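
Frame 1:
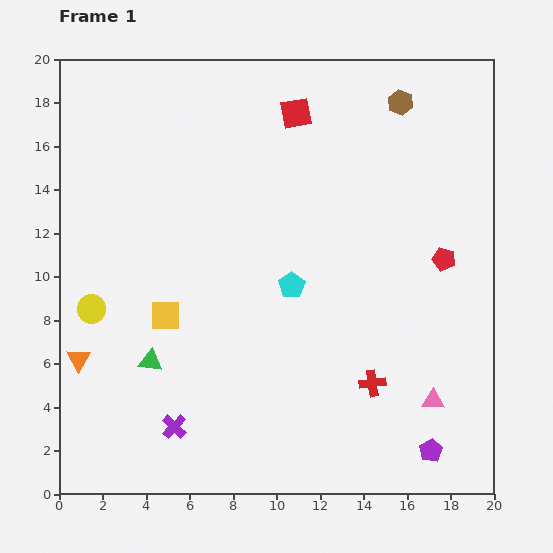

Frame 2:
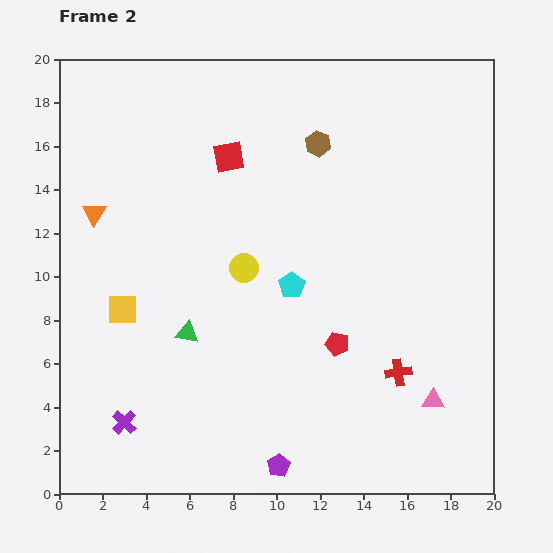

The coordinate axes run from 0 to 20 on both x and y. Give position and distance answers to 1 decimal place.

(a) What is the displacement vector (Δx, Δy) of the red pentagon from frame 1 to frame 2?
(-4.9, -3.9)

The red pentagon was at (17.7, 10.8) in frame 1 and (12.8, 6.9) in frame 2.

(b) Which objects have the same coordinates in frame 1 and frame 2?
the pink triangle, the cyan pentagon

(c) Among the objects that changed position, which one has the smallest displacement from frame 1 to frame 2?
the red cross

(moved 1.3)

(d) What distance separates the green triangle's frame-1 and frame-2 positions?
2.1

The green triangle moved from (4.2, 6.1) to (5.9, 7.4), a distance of √(1.7² + 1.3²) ≈ 2.1.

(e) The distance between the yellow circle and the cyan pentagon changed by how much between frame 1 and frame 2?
-7.0

Distance in frame 1: 9.3. Distance in frame 2: 2.3.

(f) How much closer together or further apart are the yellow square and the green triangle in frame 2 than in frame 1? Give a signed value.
+1.0

Distance in frame 1: 2.2. Distance in frame 2: 3.2.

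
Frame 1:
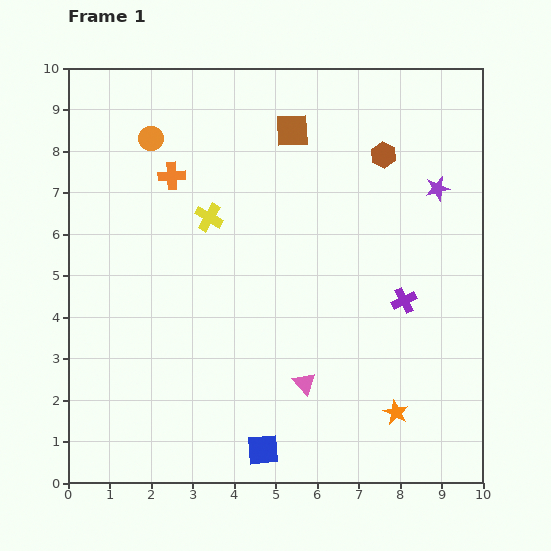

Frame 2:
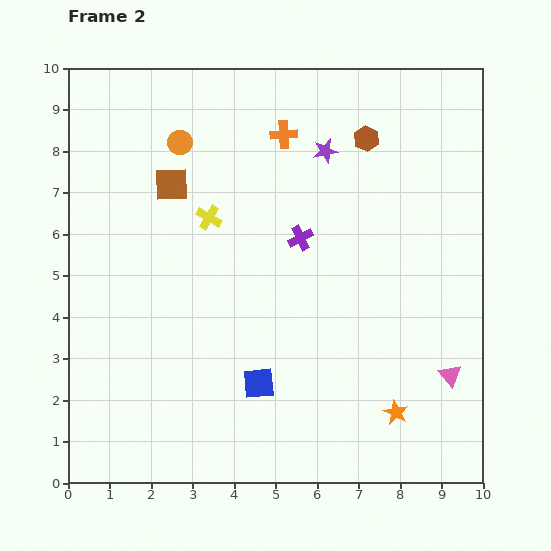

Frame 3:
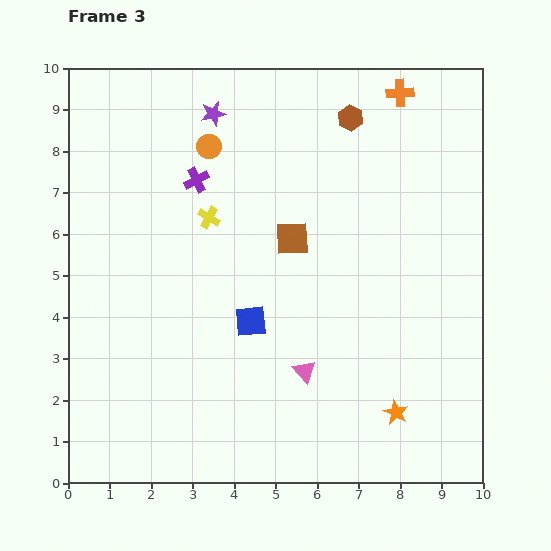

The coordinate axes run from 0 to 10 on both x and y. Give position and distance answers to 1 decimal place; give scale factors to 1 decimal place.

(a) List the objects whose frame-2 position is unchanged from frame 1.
the orange star, the yellow cross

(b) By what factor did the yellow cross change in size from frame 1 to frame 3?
0.8×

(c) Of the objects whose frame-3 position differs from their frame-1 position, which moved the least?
the pink triangle

(moved 0.3)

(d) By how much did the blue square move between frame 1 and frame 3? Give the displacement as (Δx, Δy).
(-0.3, 3.1)

The blue square was at (4.7, 0.8) in frame 1 and (4.4, 3.9) in frame 3.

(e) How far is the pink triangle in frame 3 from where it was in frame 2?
3.5

The pink triangle moved from (9.2, 2.6) to (5.7, 2.7), a distance of √(3.5² + 0.1²) ≈ 3.5.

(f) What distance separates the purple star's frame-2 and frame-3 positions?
2.8

The purple star moved from (6.2, 8.0) to (3.5, 8.9), a distance of √(2.7² + 0.9²) ≈ 2.8.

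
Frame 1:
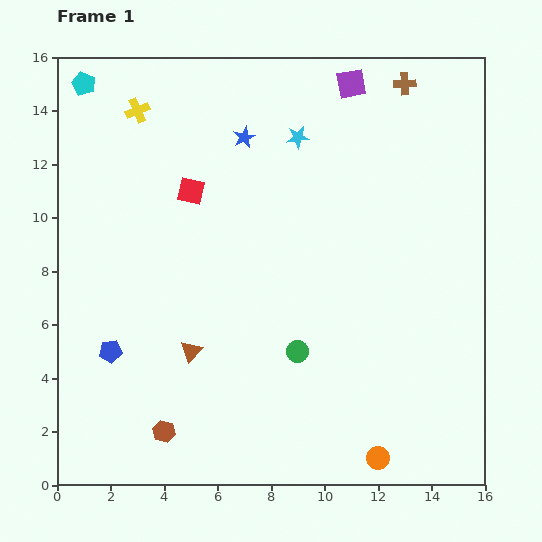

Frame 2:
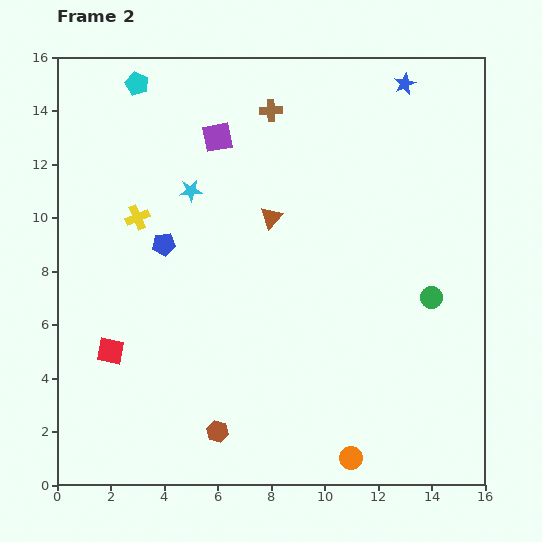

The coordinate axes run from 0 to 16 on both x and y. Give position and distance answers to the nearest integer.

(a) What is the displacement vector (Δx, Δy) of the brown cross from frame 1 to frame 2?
(-5, -1)

The brown cross was at (13, 15) in frame 1 and (8, 14) in frame 2.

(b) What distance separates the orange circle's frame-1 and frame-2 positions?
1

The orange circle moved from (12, 1) to (11, 1), a distance of √(1² + 0²) ≈ 1.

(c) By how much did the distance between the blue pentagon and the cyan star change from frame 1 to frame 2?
-9

Distance in frame 1: 11. Distance in frame 2: 2.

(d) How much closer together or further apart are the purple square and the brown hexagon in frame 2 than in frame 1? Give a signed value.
-4

Distance in frame 1: 15. Distance in frame 2: 11.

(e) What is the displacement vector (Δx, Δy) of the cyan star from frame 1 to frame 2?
(-4, -2)

The cyan star was at (9, 13) in frame 1 and (5, 11) in frame 2.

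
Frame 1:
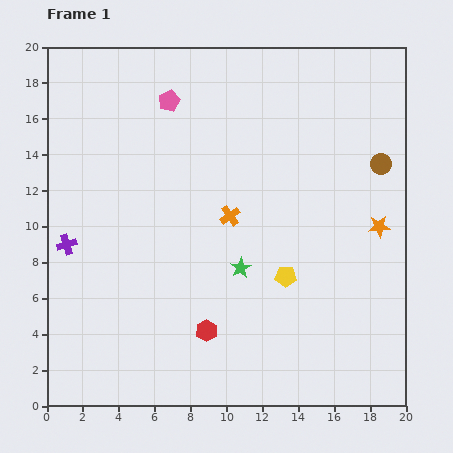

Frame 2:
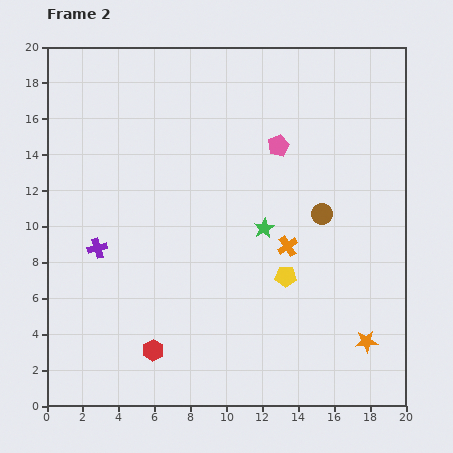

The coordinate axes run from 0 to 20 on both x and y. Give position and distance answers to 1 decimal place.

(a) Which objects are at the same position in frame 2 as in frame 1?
the yellow pentagon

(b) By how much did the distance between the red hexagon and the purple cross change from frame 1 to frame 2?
-2.7

Distance in frame 1: 9.2. Distance in frame 2: 6.5.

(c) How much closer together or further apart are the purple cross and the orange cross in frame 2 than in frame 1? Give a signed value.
+1.4

Distance in frame 1: 9.2. Distance in frame 2: 10.6.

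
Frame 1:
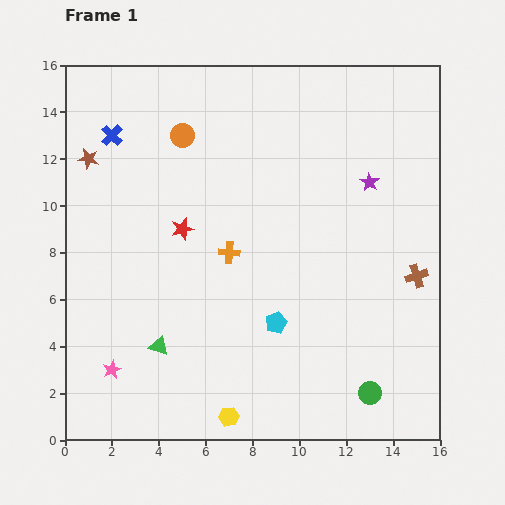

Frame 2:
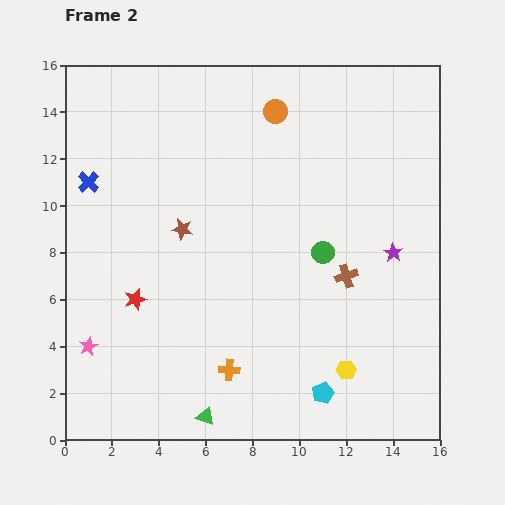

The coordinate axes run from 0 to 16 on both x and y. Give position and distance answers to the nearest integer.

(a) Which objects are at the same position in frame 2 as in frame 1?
none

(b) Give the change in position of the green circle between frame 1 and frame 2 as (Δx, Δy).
(-2, 6)

The green circle was at (13, 2) in frame 1 and (11, 8) in frame 2.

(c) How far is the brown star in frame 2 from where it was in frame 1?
5

The brown star moved from (1, 12) to (5, 9), a distance of √(4² + 3²) ≈ 5.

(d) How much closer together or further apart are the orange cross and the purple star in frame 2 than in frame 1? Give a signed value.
+2

Distance in frame 1: 7. Distance in frame 2: 9.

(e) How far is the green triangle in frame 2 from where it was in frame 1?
4

The green triangle moved from (4, 4) to (6, 1), a distance of √(2² + 3²) ≈ 4.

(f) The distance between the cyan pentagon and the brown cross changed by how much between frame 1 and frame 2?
-1

Distance in frame 1: 6. Distance in frame 2: 5.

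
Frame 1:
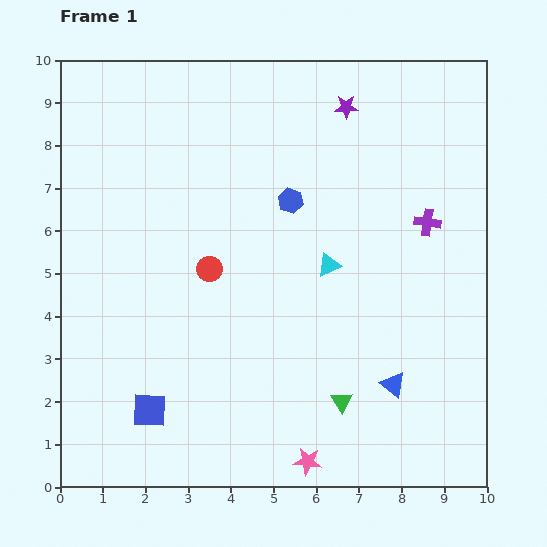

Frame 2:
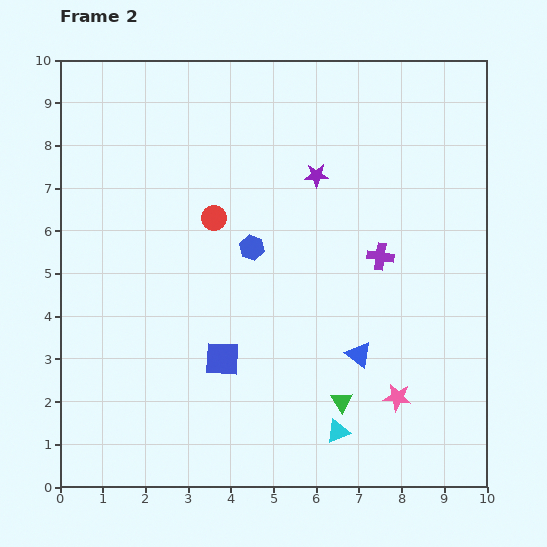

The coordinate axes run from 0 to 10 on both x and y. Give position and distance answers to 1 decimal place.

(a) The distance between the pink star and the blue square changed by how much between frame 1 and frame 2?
+0.3

Distance in frame 1: 3.9. Distance in frame 2: 4.2.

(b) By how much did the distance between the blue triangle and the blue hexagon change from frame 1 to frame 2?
-1.4

Distance in frame 1: 4.9. Distance in frame 2: 3.5.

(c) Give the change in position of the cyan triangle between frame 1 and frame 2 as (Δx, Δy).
(0.2, -3.9)

The cyan triangle was at (6.3, 5.2) in frame 1 and (6.5, 1.3) in frame 2.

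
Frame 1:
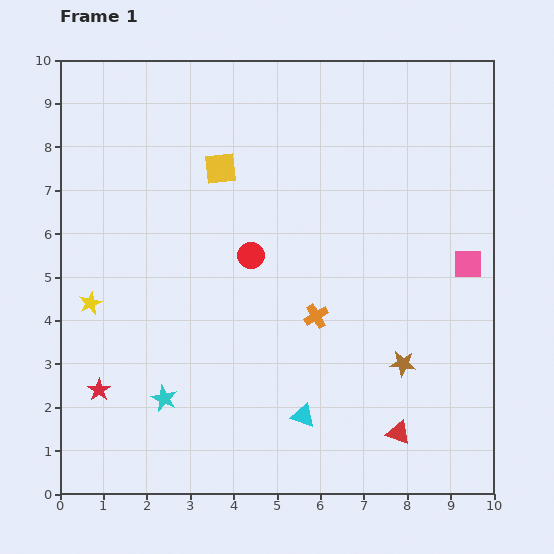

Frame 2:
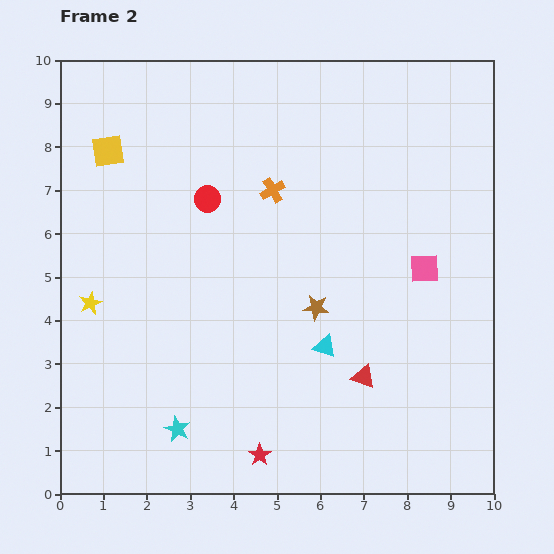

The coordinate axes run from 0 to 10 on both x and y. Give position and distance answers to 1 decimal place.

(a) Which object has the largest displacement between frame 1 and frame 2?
the red star

(moved 4.0; next 3.1)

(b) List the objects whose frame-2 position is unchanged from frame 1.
the yellow star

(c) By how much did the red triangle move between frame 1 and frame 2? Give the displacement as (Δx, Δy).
(-0.8, 1.3)

The red triangle was at (7.8, 1.4) in frame 1 and (7.0, 2.7) in frame 2.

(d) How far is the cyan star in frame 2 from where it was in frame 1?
0.8

The cyan star moved from (2.4, 2.2) to (2.7, 1.5), a distance of √(0.3² + 0.7²) ≈ 0.8.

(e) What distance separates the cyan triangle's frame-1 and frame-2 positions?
1.7

The cyan triangle moved from (5.6, 1.8) to (6.1, 3.4), a distance of √(0.5² + 1.6²) ≈ 1.7.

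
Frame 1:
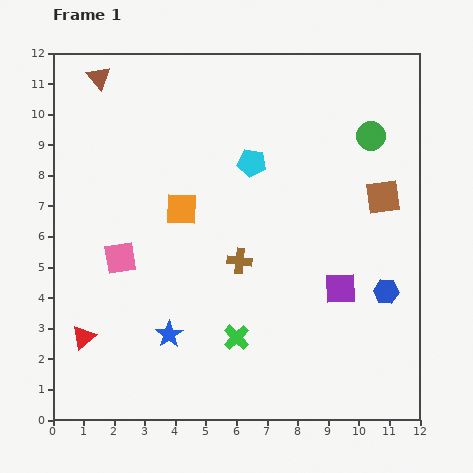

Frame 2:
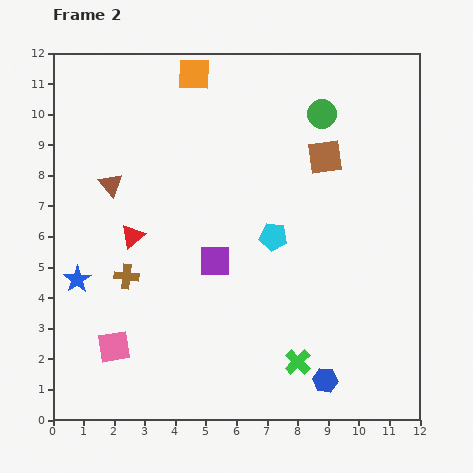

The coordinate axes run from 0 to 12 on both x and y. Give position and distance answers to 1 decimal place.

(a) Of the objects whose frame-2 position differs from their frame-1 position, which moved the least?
the green circle

(moved 1.7)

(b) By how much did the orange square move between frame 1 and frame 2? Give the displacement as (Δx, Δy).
(0.4, 4.4)

The orange square was at (4.2, 6.9) in frame 1 and (4.6, 11.3) in frame 2.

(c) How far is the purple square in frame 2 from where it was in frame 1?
4.2

The purple square moved from (9.4, 4.3) to (5.3, 5.2), a distance of √(4.1² + 0.9²) ≈ 4.2.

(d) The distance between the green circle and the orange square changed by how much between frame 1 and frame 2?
-2.2

Distance in frame 1: 6.6. Distance in frame 2: 4.4.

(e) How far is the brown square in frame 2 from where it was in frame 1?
2.3

The brown square moved from (10.8, 7.3) to (8.9, 8.6), a distance of √(1.9² + 1.3²) ≈ 2.3.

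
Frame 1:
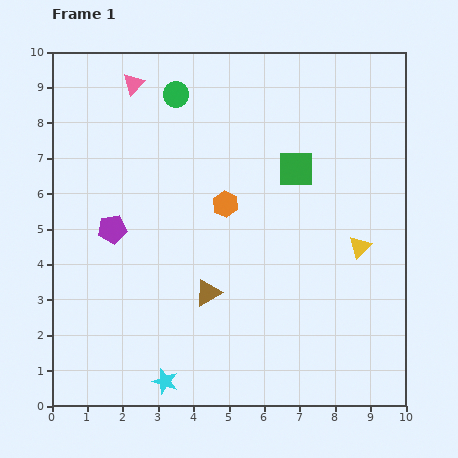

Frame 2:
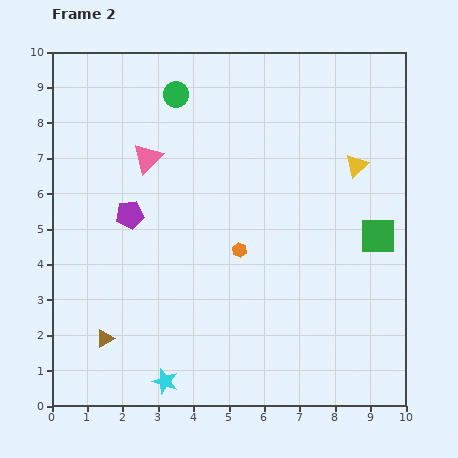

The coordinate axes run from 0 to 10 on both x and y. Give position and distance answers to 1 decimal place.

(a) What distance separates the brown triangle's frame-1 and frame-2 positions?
3.2

The brown triangle moved from (4.4, 3.2) to (1.5, 1.9), a distance of √(2.9² + 1.3²) ≈ 3.2.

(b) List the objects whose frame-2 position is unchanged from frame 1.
the green circle, the cyan star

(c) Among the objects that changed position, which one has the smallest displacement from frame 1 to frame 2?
the purple pentagon

(moved 0.6)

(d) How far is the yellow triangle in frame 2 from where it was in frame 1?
2.3

The yellow triangle moved from (8.7, 4.5) to (8.6, 6.8), a distance of √(0.1² + 2.3²) ≈ 2.3.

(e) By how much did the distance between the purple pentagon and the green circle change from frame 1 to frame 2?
-0.6

Distance in frame 1: 4.2. Distance in frame 2: 3.6.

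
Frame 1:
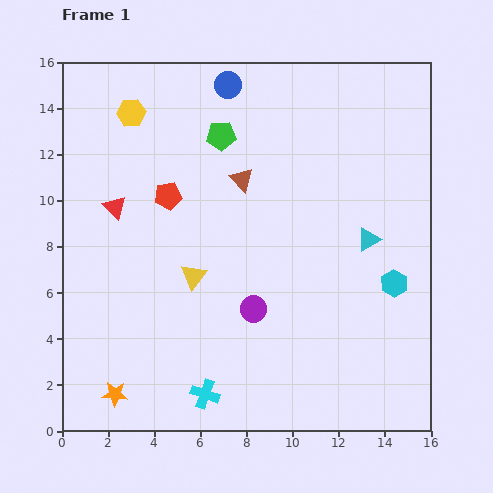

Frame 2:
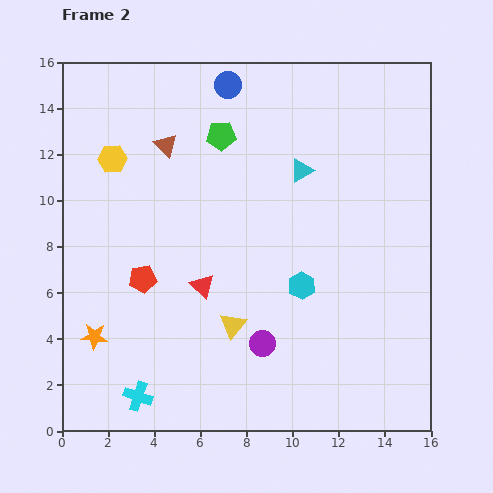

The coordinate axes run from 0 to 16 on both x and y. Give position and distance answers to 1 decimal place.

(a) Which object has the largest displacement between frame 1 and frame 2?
the red triangle

(moved 5.1; next 4.2)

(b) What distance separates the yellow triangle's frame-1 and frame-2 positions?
2.7

The yellow triangle moved from (5.7, 6.7) to (7.4, 4.6), a distance of √(1.7² + 2.1²) ≈ 2.7.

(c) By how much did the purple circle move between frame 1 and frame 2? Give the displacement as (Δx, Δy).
(0.4, -1.5)

The purple circle was at (8.3, 5.3) in frame 1 and (8.7, 3.8) in frame 2.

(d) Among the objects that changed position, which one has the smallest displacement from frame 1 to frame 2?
the purple circle

(moved 1.6)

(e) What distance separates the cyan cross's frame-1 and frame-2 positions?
2.9

The cyan cross moved from (6.2, 1.6) to (3.3, 1.5), a distance of √(2.9² + 0.1²) ≈ 2.9.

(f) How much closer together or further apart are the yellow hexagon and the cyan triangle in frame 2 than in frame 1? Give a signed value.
-3.5

Distance in frame 1: 11.7. Distance in frame 2: 8.2.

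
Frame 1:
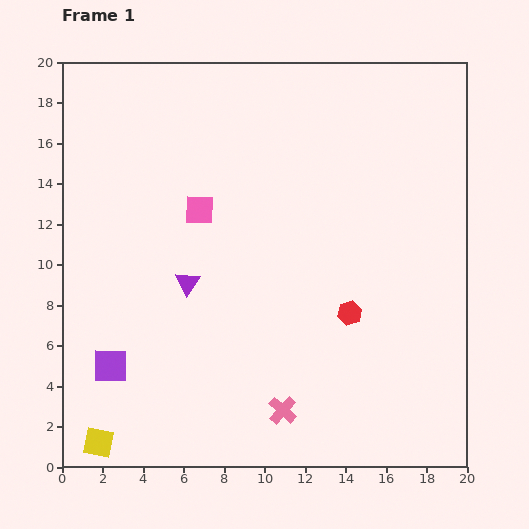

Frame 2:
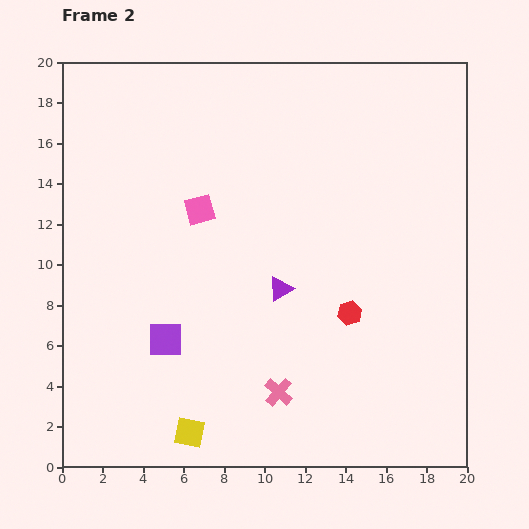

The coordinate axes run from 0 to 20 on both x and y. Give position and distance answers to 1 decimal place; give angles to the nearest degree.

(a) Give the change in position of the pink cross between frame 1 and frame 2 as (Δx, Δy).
(-0.2, 0.9)

The pink cross was at (10.9, 2.8) in frame 1 and (10.7, 3.7) in frame 2.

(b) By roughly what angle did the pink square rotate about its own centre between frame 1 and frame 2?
17° counter-clockwise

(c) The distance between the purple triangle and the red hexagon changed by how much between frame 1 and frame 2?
-4.5

Distance in frame 1: 8.1. Distance in frame 2: 3.6.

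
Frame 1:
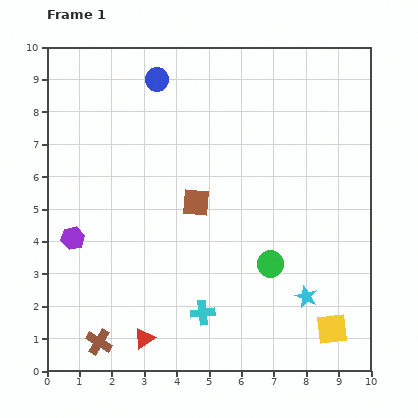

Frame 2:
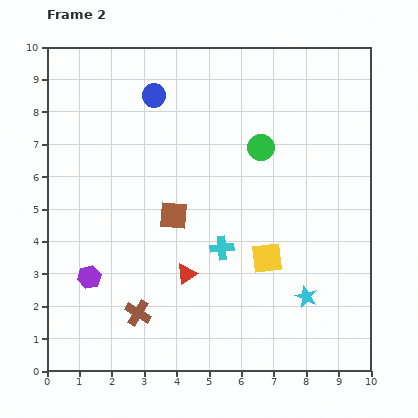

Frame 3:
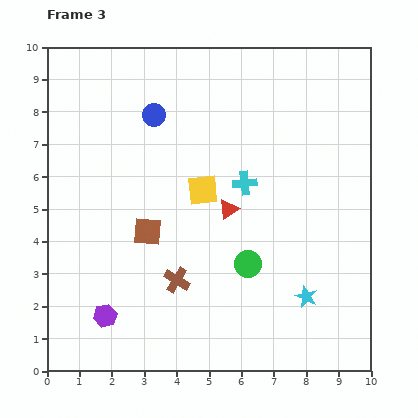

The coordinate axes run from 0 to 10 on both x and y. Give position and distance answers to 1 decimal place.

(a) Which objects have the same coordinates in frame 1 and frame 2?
the cyan star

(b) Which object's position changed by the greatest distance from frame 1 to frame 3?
the yellow square

(moved 5.9; next 4.8)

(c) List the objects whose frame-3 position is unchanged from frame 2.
the cyan star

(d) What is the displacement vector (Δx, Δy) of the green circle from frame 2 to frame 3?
(-0.4, -3.6)

The green circle was at (6.6, 6.9) in frame 2 and (6.2, 3.3) in frame 3.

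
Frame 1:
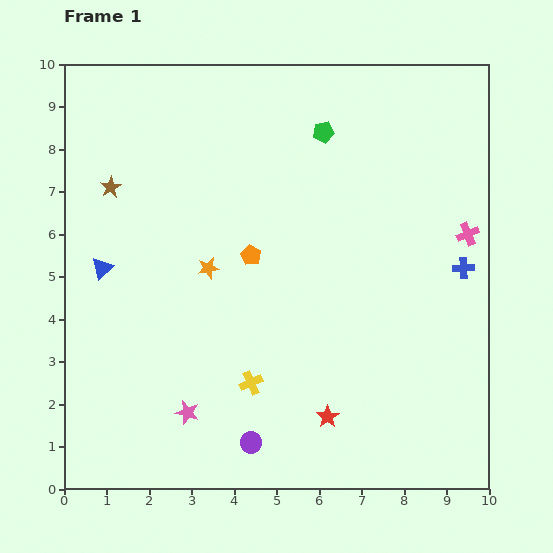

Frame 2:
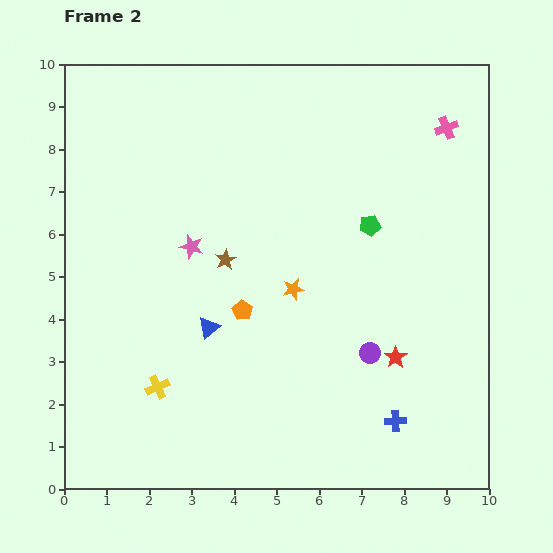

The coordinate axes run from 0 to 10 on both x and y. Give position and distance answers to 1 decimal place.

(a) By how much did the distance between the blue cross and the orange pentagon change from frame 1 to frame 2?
-0.6

Distance in frame 1: 5.0. Distance in frame 2: 4.4.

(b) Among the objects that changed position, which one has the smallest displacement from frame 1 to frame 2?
the orange pentagon

(moved 1.3)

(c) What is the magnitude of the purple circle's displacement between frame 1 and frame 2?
3.5

The purple circle moved from (4.4, 1.1) to (7.2, 3.2), a distance of √(2.8² + 2.1²) ≈ 3.5.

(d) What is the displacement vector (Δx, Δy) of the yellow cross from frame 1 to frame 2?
(-2.2, -0.1)

The yellow cross was at (4.4, 2.5) in frame 1 and (2.2, 2.4) in frame 2.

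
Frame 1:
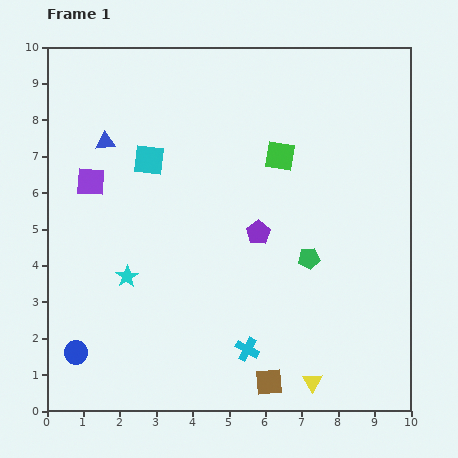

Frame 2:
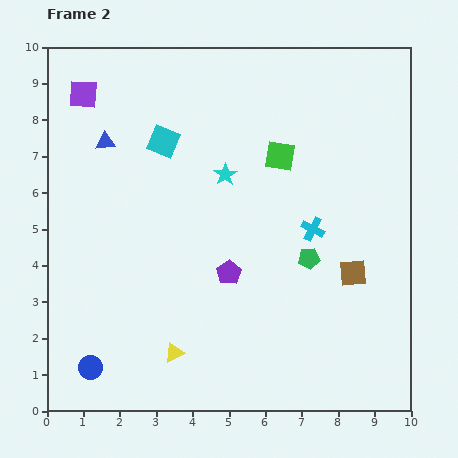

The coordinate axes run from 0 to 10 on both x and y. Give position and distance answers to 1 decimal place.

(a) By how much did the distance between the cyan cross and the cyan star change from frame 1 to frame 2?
-1.1

Distance in frame 1: 3.9. Distance in frame 2: 2.8.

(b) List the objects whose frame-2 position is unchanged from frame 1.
the blue triangle, the green pentagon, the green square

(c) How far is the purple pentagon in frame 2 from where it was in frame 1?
1.4

The purple pentagon moved from (5.8, 4.9) to (5.0, 3.8), a distance of √(0.8² + 1.1²) ≈ 1.4.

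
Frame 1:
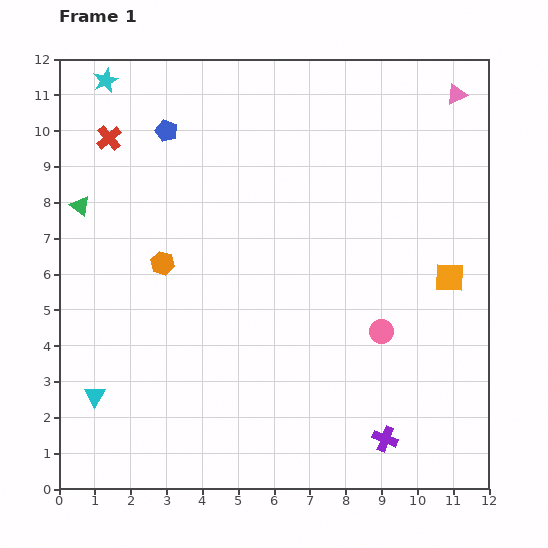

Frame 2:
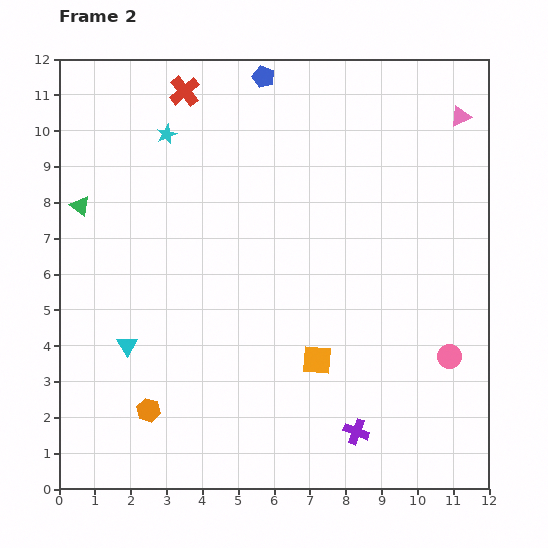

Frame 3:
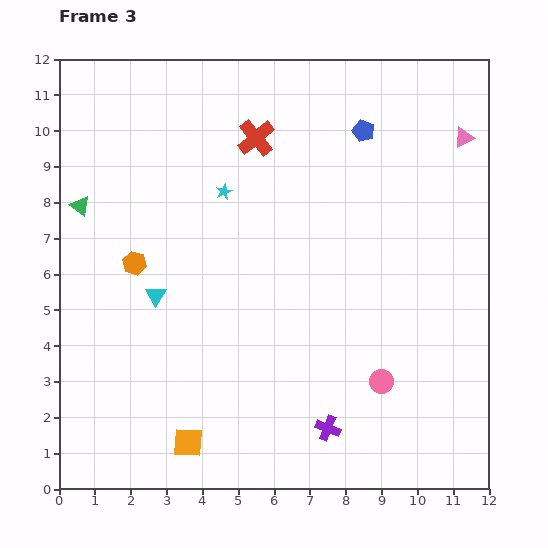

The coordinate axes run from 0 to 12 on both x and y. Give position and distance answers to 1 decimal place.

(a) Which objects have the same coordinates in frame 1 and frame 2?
the green triangle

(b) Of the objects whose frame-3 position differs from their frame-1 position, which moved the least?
the orange hexagon

(moved 0.8)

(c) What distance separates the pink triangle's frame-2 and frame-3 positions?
0.6

The pink triangle moved from (11.2, 10.4) to (11.3, 9.8), a distance of √(0.1² + 0.6²) ≈ 0.6.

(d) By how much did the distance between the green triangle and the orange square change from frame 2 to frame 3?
-0.7

Distance in frame 2: 7.9. Distance in frame 3: 7.2.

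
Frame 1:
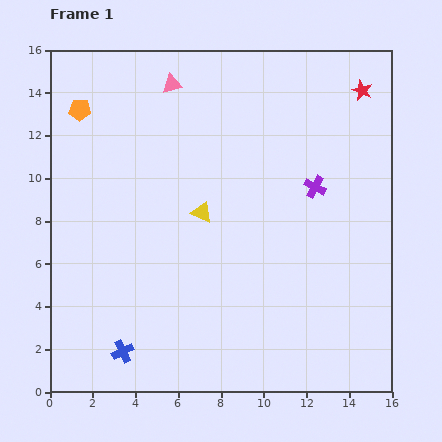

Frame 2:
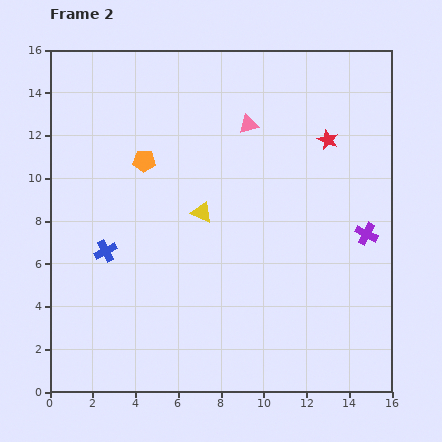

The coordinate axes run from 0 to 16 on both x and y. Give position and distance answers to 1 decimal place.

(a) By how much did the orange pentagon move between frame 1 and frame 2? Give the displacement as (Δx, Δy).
(3.0, -2.4)

The orange pentagon was at (1.4, 13.2) in frame 1 and (4.4, 10.8) in frame 2.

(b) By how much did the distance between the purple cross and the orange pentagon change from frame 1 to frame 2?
-0.7

Distance in frame 1: 11.6. Distance in frame 2: 10.9.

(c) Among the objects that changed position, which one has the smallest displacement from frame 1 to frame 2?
the red star

(moved 2.8)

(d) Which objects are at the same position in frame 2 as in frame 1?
the yellow triangle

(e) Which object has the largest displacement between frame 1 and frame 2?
the blue cross

(moved 4.8; next 4.1)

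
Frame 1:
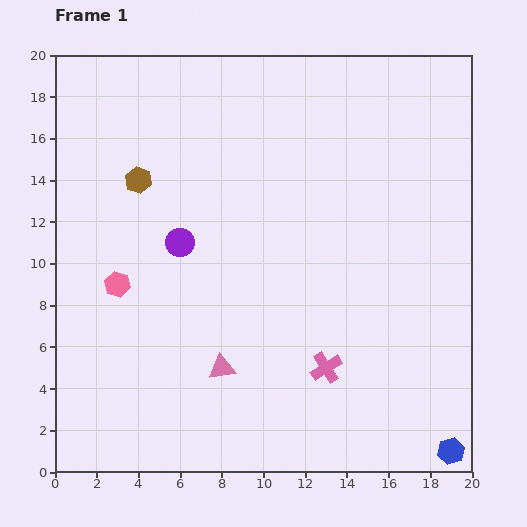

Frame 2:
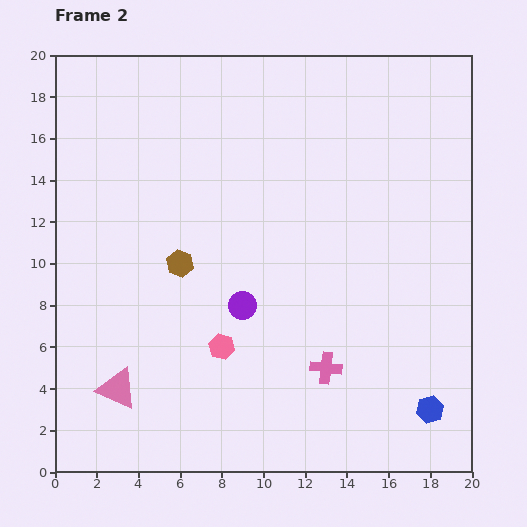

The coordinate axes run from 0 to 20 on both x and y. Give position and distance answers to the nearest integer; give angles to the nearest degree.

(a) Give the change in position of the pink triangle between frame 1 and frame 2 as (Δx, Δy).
(-5, -1)

The pink triangle was at (8, 5) in frame 1 and (3, 4) in frame 2.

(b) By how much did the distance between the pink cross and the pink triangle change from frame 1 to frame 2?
+5

Distance in frame 1: 5. Distance in frame 2: 10.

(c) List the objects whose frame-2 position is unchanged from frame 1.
the pink cross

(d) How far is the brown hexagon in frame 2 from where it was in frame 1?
4

The brown hexagon moved from (4, 14) to (6, 10), a distance of √(2² + 4²) ≈ 4.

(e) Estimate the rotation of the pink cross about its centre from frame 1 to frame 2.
40° clockwise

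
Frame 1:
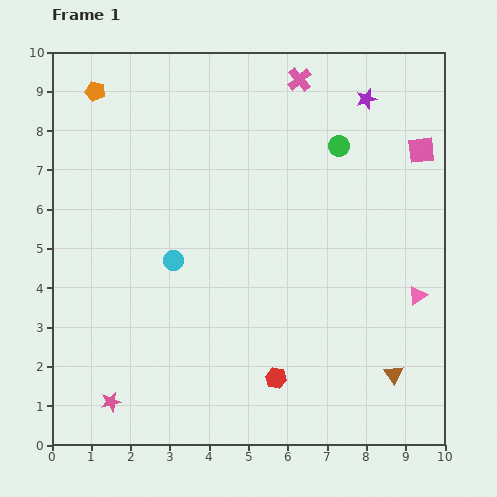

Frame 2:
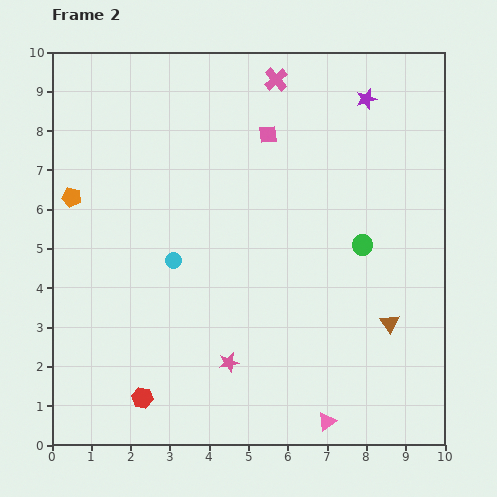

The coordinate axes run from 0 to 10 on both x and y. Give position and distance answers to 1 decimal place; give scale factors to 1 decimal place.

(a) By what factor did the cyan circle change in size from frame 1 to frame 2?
0.8×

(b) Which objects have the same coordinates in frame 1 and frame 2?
the purple star, the cyan circle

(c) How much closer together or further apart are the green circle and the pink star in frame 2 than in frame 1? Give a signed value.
-4.2

Distance in frame 1: 8.7. Distance in frame 2: 4.5.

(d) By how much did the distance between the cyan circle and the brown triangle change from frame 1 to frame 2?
-0.6

Distance in frame 1: 6.3. Distance in frame 2: 5.7.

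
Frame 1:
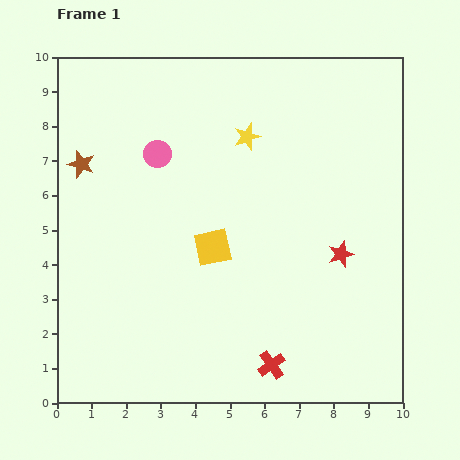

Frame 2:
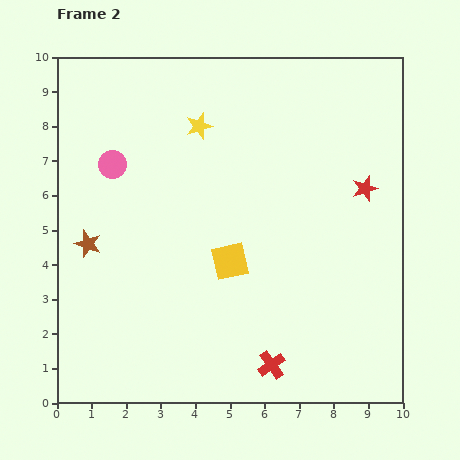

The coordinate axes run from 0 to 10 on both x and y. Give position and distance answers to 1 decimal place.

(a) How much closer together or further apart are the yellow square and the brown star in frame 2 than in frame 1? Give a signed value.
-0.4

Distance in frame 1: 4.5. Distance in frame 2: 4.1.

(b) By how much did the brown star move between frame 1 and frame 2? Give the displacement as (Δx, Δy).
(0.2, -2.3)

The brown star was at (0.7, 6.9) in frame 1 and (0.9, 4.6) in frame 2.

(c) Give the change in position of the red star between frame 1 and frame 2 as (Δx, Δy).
(0.7, 1.9)

The red star was at (8.2, 4.3) in frame 1 and (8.9, 6.2) in frame 2.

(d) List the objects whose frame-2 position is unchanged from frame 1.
the red cross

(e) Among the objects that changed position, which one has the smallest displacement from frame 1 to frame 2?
the yellow square

(moved 0.6)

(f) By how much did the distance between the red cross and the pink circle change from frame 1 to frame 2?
+0.5

Distance in frame 1: 6.9. Distance in frame 2: 7.4.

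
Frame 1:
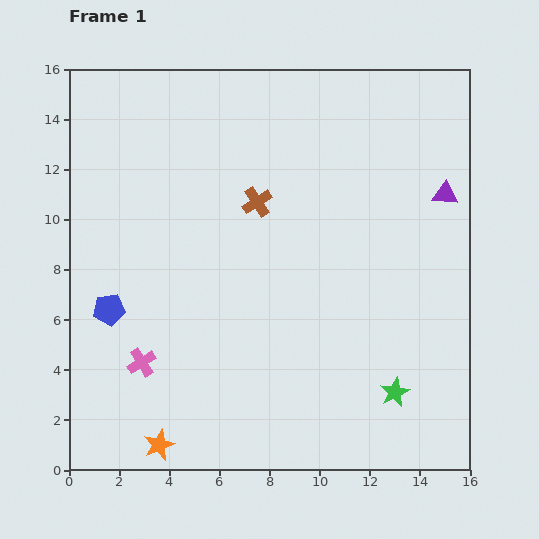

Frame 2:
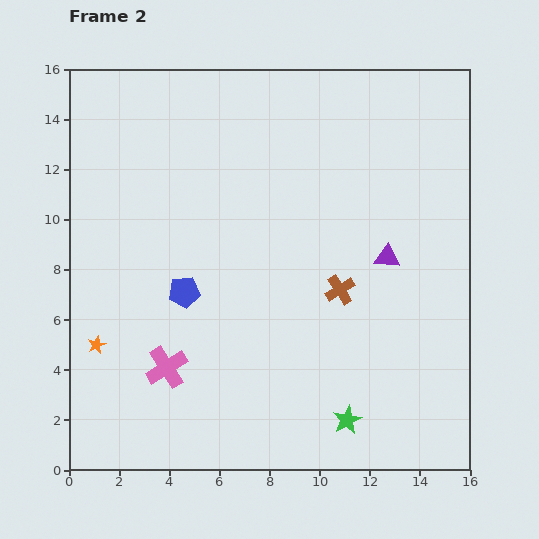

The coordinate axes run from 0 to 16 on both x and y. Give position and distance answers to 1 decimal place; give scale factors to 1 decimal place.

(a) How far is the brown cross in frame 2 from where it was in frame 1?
4.8

The brown cross moved from (7.5, 10.7) to (10.8, 7.2), a distance of √(3.3² + 3.5²) ≈ 4.8.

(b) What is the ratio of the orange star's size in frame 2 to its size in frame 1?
0.6×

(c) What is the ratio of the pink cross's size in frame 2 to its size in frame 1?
1.5×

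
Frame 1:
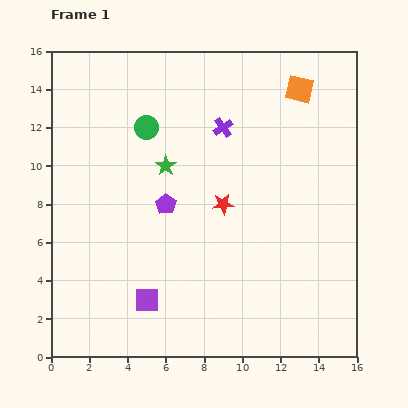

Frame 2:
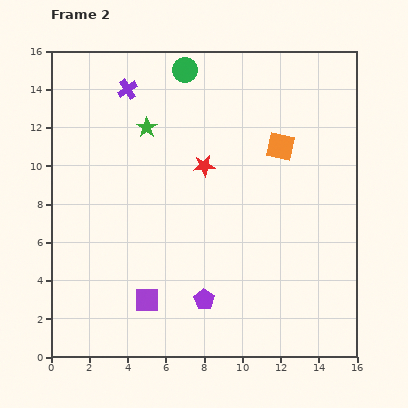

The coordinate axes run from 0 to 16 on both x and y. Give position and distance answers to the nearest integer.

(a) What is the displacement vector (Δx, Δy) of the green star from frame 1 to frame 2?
(-1, 2)

The green star was at (6, 10) in frame 1 and (5, 12) in frame 2.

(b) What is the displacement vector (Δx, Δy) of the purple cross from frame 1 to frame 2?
(-5, 2)

The purple cross was at (9, 12) in frame 1 and (4, 14) in frame 2.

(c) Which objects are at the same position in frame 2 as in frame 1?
the purple square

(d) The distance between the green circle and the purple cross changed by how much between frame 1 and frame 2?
-1

Distance in frame 1: 4. Distance in frame 2: 3.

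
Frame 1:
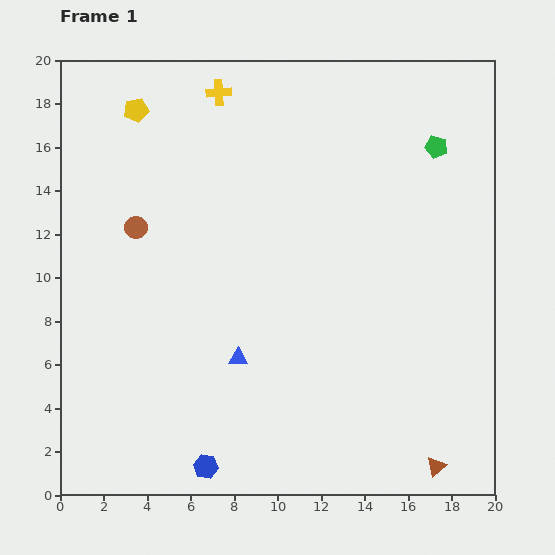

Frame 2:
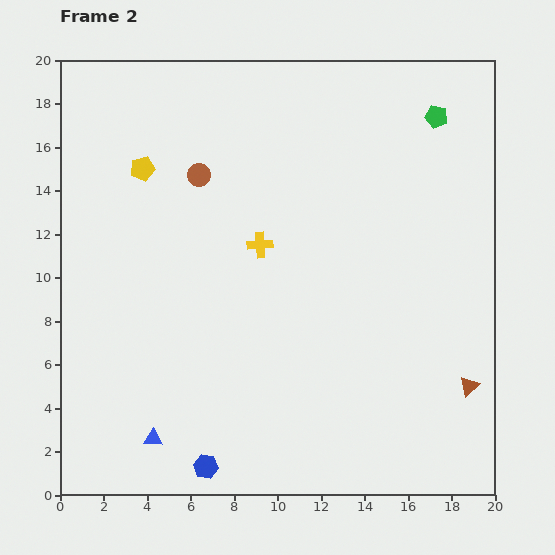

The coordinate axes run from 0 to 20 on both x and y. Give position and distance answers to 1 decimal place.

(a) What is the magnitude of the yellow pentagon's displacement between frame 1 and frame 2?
2.7

The yellow pentagon moved from (3.5, 17.7) to (3.8, 15.0), a distance of √(0.3² + 2.7²) ≈ 2.7.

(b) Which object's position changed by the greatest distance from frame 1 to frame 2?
the yellow cross

(moved 7.3; next 5.4)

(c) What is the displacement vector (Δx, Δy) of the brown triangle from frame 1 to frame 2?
(1.5, 3.7)

The brown triangle was at (17.3, 1.3) in frame 1 and (18.8, 5.0) in frame 2.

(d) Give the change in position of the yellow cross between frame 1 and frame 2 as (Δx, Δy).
(1.9, -7.0)

The yellow cross was at (7.3, 18.5) in frame 1 and (9.2, 11.5) in frame 2.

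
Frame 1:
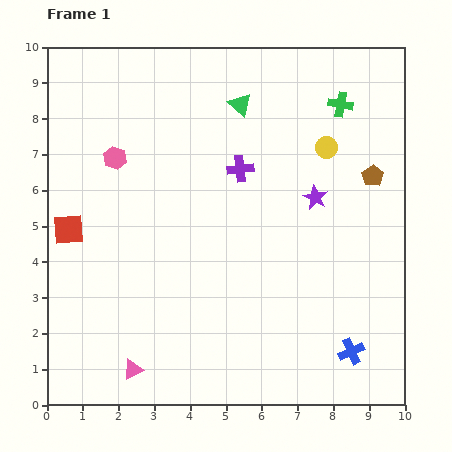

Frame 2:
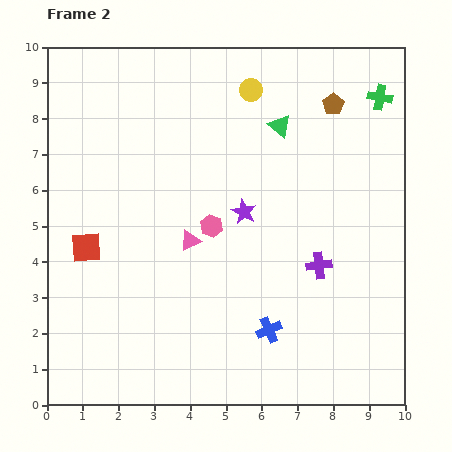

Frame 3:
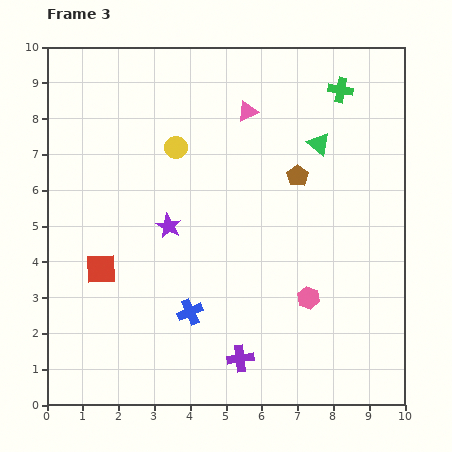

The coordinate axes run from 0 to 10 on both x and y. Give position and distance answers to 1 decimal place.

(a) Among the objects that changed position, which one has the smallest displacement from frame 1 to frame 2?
the red square

(moved 0.7)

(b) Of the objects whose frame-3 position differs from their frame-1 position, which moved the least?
the green cross

(moved 0.4)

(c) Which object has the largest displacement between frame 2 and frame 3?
the pink triangle

(moved 3.9; next 3.4)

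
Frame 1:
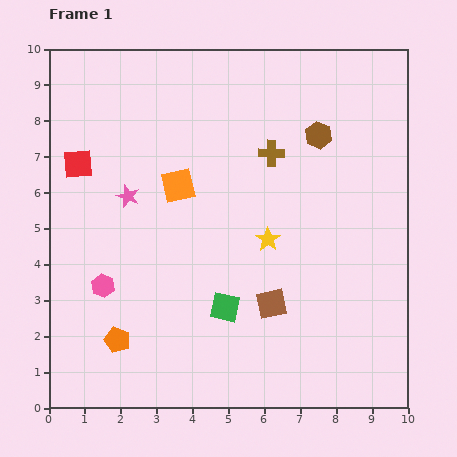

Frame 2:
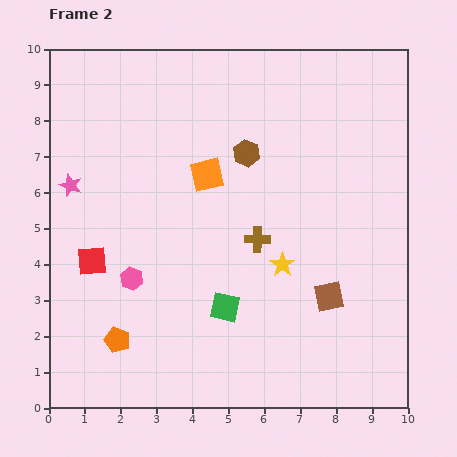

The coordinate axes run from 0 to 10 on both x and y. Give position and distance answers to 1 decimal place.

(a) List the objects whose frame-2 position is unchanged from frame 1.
the green square, the orange pentagon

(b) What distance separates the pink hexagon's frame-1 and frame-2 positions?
0.8

The pink hexagon moved from (1.5, 3.4) to (2.3, 3.6), a distance of √(0.8² + 0.2²) ≈ 0.8.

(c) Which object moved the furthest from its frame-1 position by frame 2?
the red square

(moved 2.7; next 2.4)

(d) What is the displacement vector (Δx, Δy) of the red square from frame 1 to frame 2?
(0.4, -2.7)

The red square was at (0.8, 6.8) in frame 1 and (1.2, 4.1) in frame 2.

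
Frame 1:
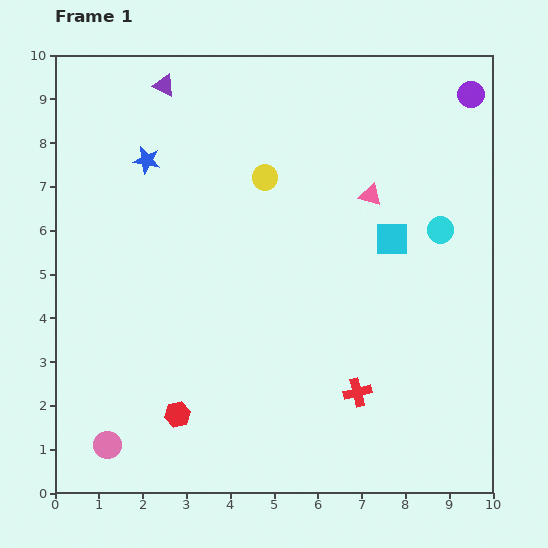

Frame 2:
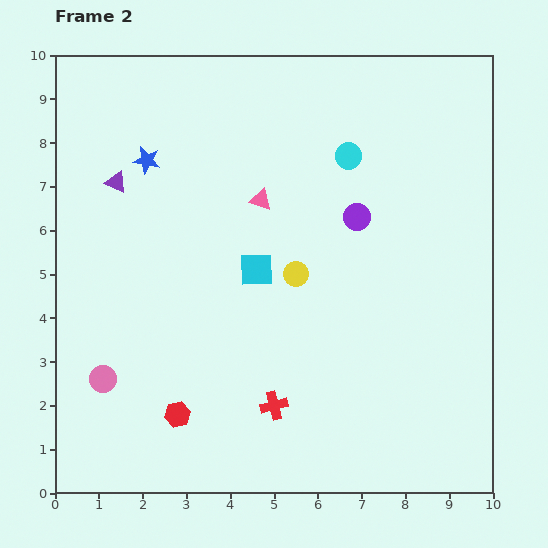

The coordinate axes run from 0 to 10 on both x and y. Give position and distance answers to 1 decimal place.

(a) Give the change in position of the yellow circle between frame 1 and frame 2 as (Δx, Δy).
(0.7, -2.2)

The yellow circle was at (4.8, 7.2) in frame 1 and (5.5, 5.0) in frame 2.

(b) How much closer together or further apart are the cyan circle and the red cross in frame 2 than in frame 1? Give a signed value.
+1.7

Distance in frame 1: 4.2. Distance in frame 2: 5.9.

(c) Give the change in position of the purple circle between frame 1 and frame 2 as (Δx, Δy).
(-2.6, -2.8)

The purple circle was at (9.5, 9.1) in frame 1 and (6.9, 6.3) in frame 2.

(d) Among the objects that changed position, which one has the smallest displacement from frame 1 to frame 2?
the pink circle

(moved 1.5)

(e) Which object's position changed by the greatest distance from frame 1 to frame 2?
the purple circle

(moved 3.8; next 3.2)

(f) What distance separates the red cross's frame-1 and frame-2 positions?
1.9

The red cross moved from (6.9, 2.3) to (5.0, 2.0), a distance of √(1.9² + 0.3²) ≈ 1.9.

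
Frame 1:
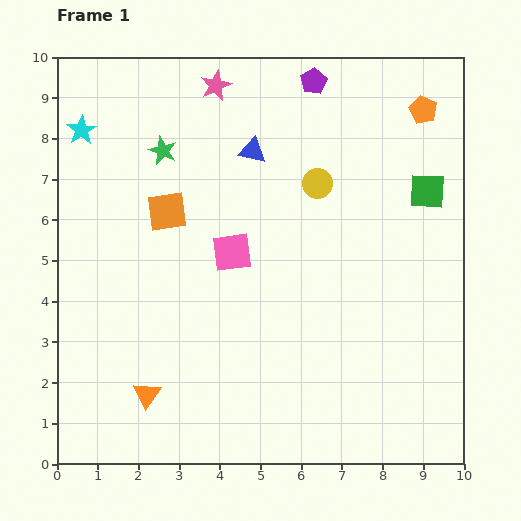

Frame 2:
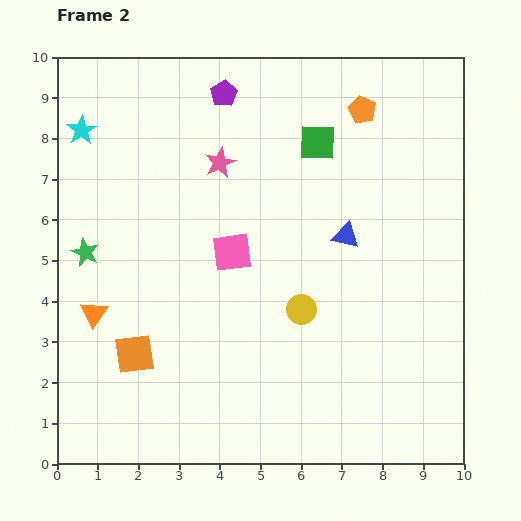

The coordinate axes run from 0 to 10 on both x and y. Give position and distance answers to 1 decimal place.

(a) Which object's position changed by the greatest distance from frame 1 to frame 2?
the orange square

(moved 3.6; next 3.1)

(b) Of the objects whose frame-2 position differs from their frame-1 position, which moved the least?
the orange pentagon

(moved 1.5)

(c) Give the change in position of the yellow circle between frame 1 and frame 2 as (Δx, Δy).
(-0.4, -3.1)

The yellow circle was at (6.4, 6.9) in frame 1 and (6.0, 3.8) in frame 2.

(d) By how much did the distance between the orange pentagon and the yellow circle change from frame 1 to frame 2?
+1.9

Distance in frame 1: 3.2. Distance in frame 2: 5.1.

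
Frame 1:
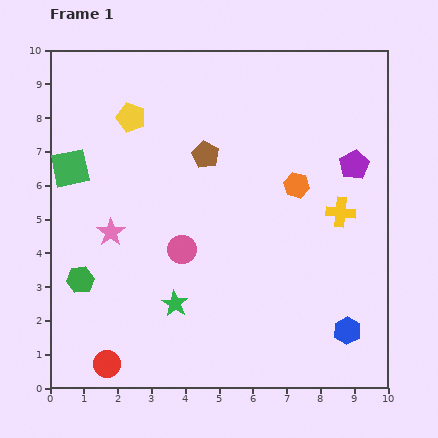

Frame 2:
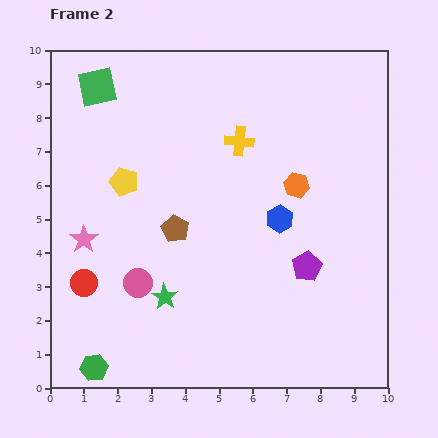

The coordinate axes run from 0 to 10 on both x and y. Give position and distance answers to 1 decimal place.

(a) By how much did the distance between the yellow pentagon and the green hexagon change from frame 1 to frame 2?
+0.6

Distance in frame 1: 5.0. Distance in frame 2: 5.6.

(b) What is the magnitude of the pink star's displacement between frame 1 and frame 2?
0.8

The pink star moved from (1.8, 4.6) to (1.0, 4.4), a distance of √(0.8² + 0.2²) ≈ 0.8.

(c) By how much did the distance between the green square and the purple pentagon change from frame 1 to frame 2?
-0.2

Distance in frame 1: 8.4. Distance in frame 2: 8.2.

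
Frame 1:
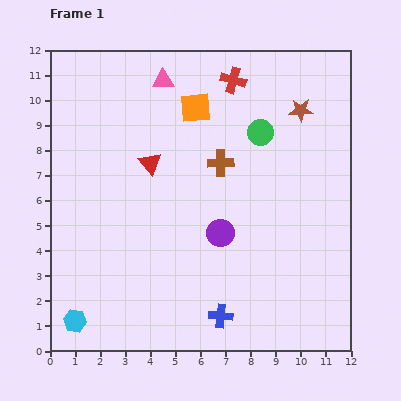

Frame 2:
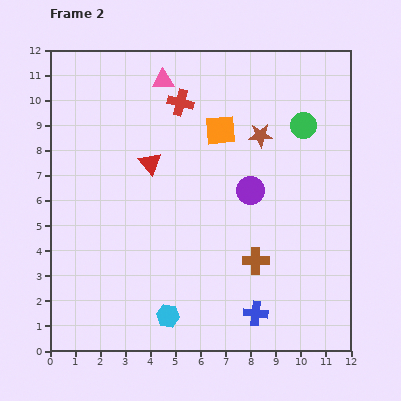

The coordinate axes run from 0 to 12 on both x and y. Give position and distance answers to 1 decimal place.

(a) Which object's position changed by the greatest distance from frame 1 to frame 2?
the brown cross

(moved 4.1; next 3.7)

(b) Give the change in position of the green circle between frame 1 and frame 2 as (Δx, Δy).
(1.7, 0.3)

The green circle was at (8.4, 8.7) in frame 1 and (10.1, 9.0) in frame 2.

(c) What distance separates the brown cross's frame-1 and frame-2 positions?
4.1

The brown cross moved from (6.8, 7.5) to (8.2, 3.6), a distance of √(1.4² + 3.9²) ≈ 4.1.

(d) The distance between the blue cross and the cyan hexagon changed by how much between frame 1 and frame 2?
-2.3

Distance in frame 1: 5.8. Distance in frame 2: 3.5.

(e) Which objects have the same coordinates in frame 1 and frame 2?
the pink triangle, the red triangle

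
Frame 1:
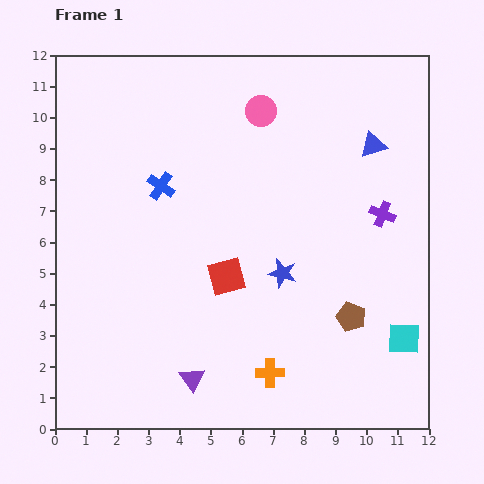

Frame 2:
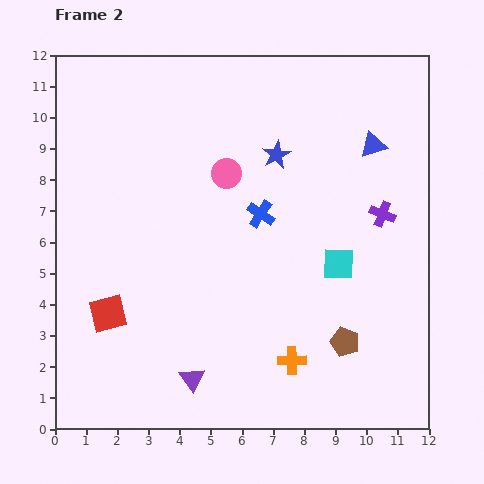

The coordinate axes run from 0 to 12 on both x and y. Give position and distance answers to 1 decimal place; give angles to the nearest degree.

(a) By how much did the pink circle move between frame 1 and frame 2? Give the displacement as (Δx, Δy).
(-1.1, -2.0)

The pink circle was at (6.6, 10.2) in frame 1 and (5.5, 8.2) in frame 2.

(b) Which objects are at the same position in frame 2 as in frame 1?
the purple cross, the purple triangle, the blue triangle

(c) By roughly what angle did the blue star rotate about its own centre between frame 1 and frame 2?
30° clockwise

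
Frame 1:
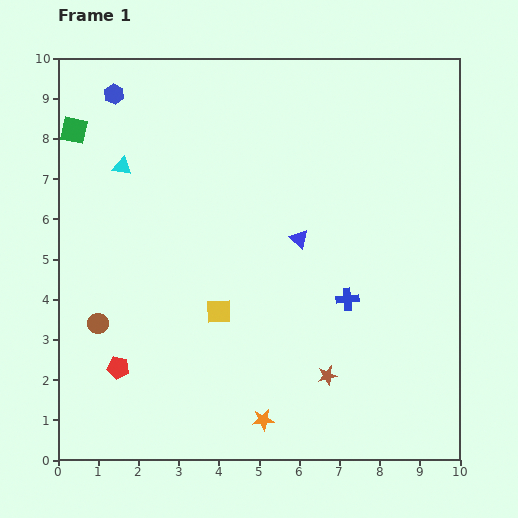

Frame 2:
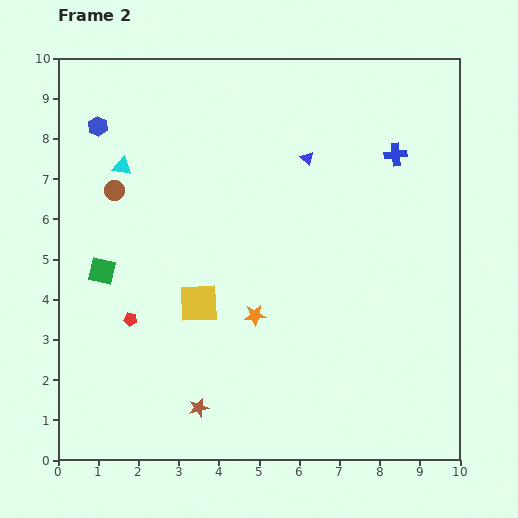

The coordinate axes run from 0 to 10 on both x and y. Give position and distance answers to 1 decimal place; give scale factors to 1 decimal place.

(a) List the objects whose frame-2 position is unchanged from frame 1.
the cyan triangle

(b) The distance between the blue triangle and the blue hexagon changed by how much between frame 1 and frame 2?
-0.5

Distance in frame 1: 5.8. Distance in frame 2: 5.3.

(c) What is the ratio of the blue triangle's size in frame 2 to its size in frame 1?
0.7×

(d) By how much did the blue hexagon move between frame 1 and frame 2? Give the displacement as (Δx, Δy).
(-0.4, -0.8)

The blue hexagon was at (1.4, 9.1) in frame 1 and (1.0, 8.3) in frame 2.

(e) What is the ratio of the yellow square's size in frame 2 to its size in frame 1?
1.6×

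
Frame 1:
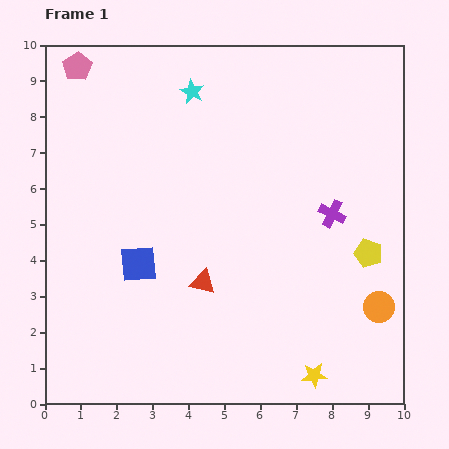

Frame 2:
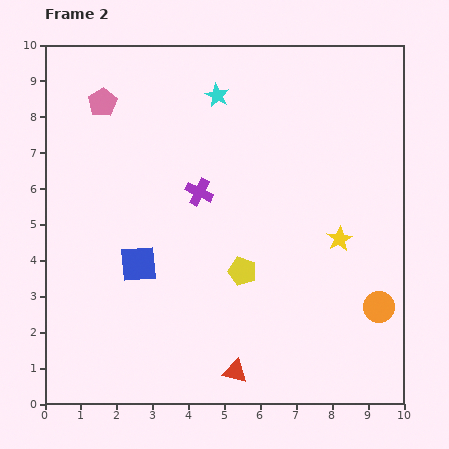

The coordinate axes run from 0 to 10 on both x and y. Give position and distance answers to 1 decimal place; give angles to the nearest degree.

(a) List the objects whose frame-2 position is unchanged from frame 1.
the orange circle, the blue square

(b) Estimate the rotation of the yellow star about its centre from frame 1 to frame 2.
23° counter-clockwise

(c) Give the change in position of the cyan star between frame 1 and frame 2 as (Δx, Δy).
(0.7, -0.1)

The cyan star was at (4.1, 8.7) in frame 1 and (4.8, 8.6) in frame 2.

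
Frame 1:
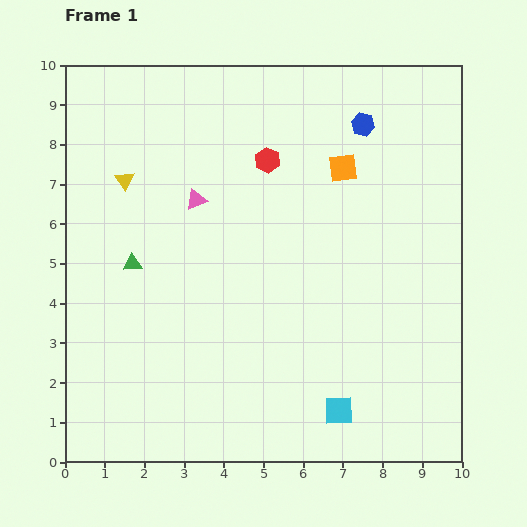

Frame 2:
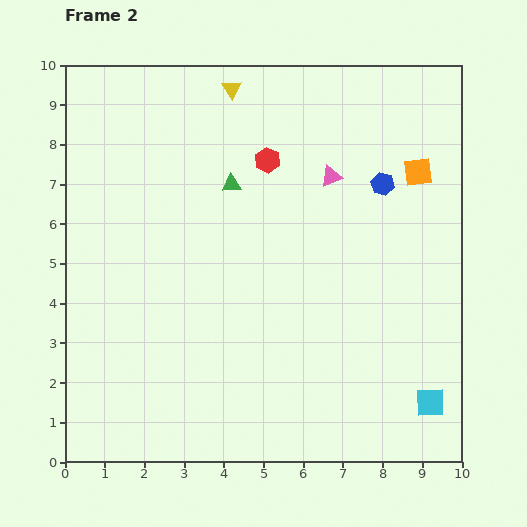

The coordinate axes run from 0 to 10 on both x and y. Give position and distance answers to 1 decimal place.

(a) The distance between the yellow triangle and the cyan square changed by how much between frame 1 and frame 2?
+1.4

Distance in frame 1: 7.9. Distance in frame 2: 9.3.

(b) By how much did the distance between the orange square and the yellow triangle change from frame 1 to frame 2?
-0.4

Distance in frame 1: 5.5. Distance in frame 2: 5.1.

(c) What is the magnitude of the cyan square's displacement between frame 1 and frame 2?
2.3

The cyan square moved from (6.9, 1.3) to (9.2, 1.5), a distance of √(2.3² + 0.2²) ≈ 2.3.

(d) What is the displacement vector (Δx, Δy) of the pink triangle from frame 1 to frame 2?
(3.4, 0.6)

The pink triangle was at (3.3, 6.6) in frame 1 and (6.7, 7.2) in frame 2.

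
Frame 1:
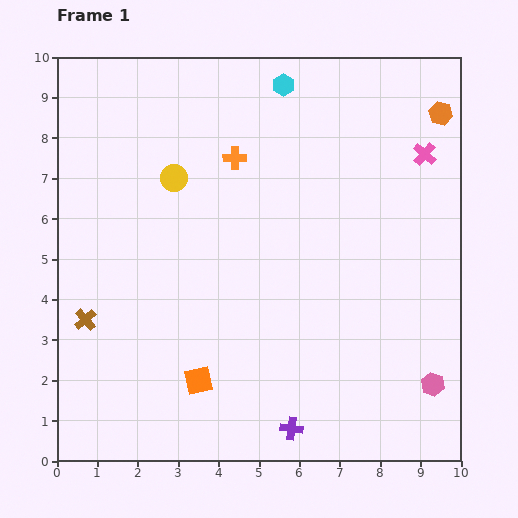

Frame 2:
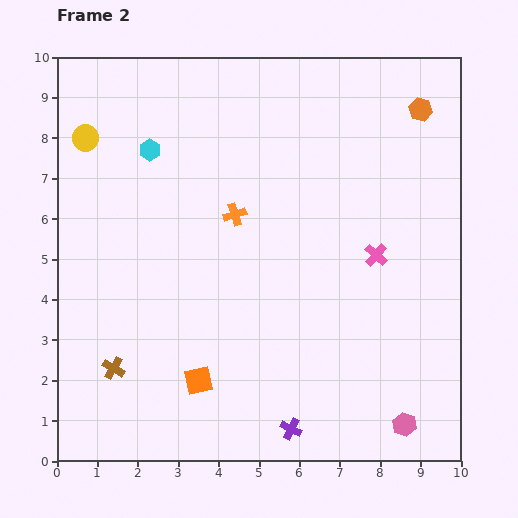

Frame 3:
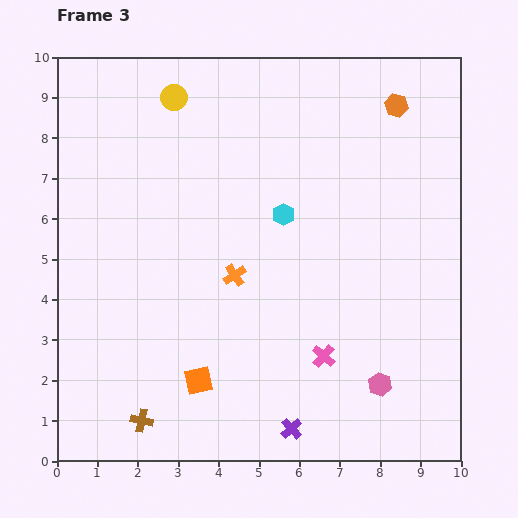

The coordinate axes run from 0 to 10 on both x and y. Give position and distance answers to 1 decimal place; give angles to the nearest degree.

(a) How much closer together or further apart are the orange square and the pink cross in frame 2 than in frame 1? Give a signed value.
-2.5

Distance in frame 1: 7.9. Distance in frame 2: 5.4.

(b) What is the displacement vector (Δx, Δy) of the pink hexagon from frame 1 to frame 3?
(-1.3, 0.0)

The pink hexagon was at (9.3, 1.9) in frame 1 and (8.0, 1.9) in frame 3.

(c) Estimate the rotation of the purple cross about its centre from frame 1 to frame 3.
40° clockwise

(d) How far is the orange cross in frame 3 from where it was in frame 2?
1.5

The orange cross moved from (4.4, 6.1) to (4.4, 4.6), a distance of √(0.0² + 1.5²) ≈ 1.5.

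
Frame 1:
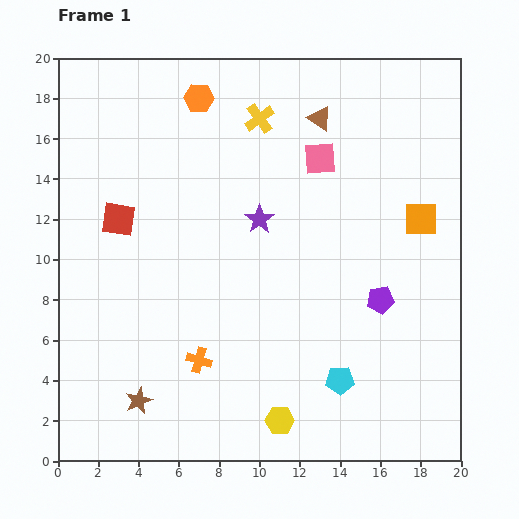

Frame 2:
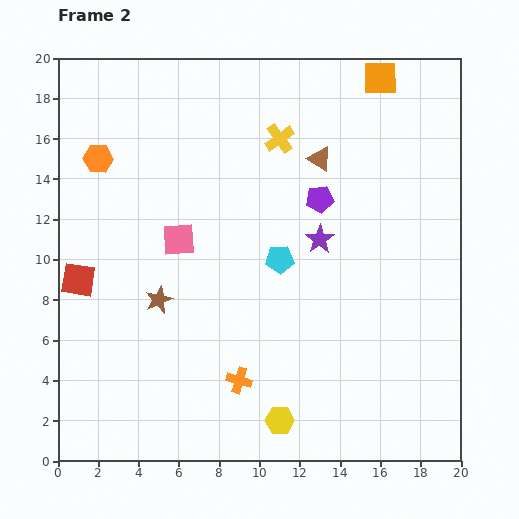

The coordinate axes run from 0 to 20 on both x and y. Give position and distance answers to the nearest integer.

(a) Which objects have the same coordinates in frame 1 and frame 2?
the yellow hexagon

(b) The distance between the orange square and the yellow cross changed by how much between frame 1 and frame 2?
-3

Distance in frame 1: 9. Distance in frame 2: 6.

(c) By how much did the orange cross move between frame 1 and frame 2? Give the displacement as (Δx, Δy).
(2, -1)

The orange cross was at (7, 5) in frame 1 and (9, 4) in frame 2.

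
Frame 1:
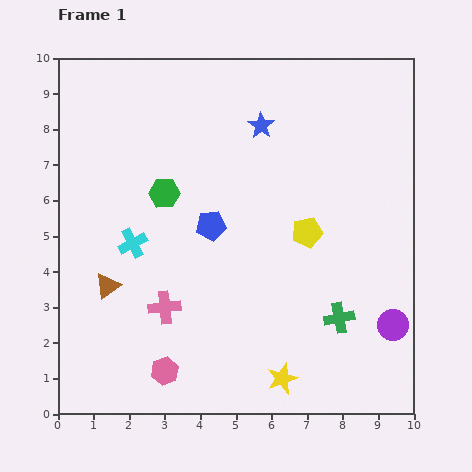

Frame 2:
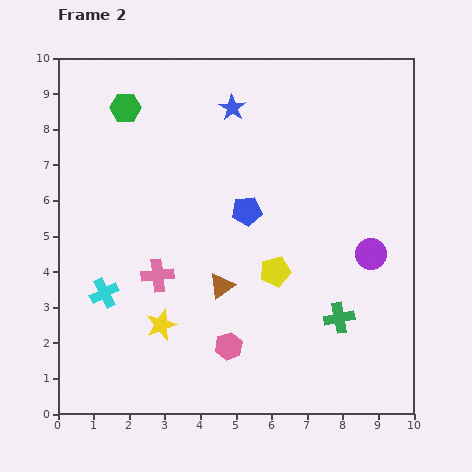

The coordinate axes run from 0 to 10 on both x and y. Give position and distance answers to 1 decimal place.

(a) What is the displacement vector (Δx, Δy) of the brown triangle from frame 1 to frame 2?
(3.2, 0.0)

The brown triangle was at (1.4, 3.6) in frame 1 and (4.6, 3.6) in frame 2.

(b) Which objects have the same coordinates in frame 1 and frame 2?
the green cross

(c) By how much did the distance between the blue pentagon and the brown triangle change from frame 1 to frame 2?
-1.2

Distance in frame 1: 3.4. Distance in frame 2: 2.2.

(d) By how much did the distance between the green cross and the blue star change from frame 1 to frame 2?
+0.8

Distance in frame 1: 5.8. Distance in frame 2: 6.6.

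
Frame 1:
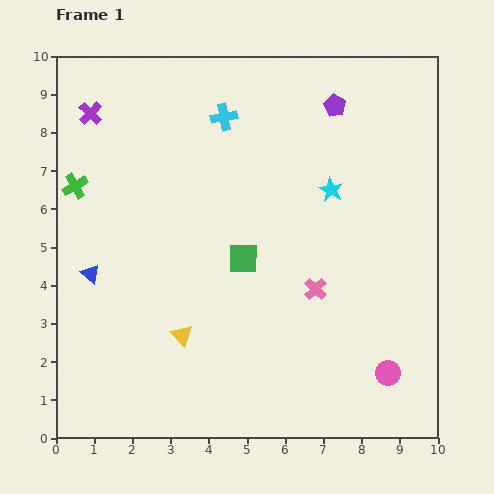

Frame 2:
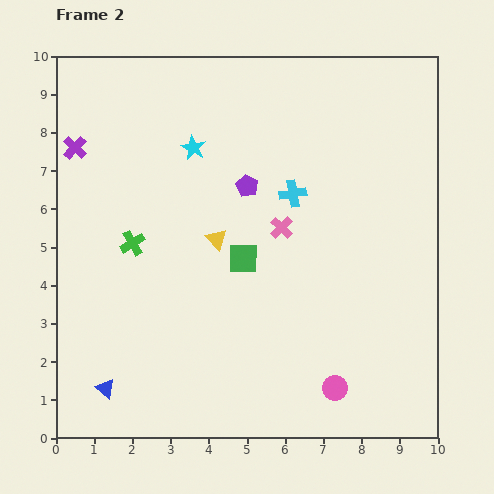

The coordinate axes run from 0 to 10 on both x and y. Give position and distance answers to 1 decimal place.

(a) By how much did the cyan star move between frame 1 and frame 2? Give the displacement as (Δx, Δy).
(-3.6, 1.1)

The cyan star was at (7.2, 6.5) in frame 1 and (3.6, 7.6) in frame 2.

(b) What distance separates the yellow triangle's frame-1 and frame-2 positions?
2.7

The yellow triangle moved from (3.3, 2.7) to (4.2, 5.2), a distance of √(0.9² + 2.5²) ≈ 2.7.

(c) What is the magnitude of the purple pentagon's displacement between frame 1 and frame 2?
3.1

The purple pentagon moved from (7.3, 8.7) to (5.0, 6.6), a distance of √(2.3² + 2.1²) ≈ 3.1.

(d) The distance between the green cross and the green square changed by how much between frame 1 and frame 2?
-1.9

Distance in frame 1: 4.8. Distance in frame 2: 2.9.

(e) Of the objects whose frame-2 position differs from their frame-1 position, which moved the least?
the purple cross

(moved 1.0)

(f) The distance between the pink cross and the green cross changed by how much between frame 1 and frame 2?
-3.0

Distance in frame 1: 6.9. Distance in frame 2: 3.9.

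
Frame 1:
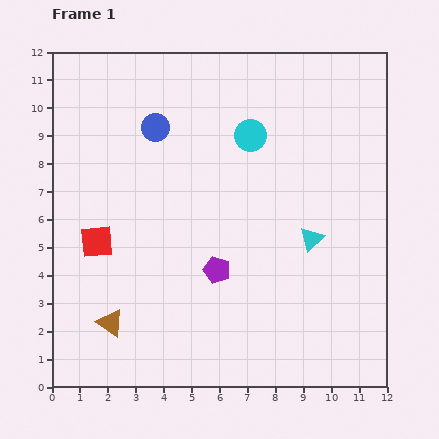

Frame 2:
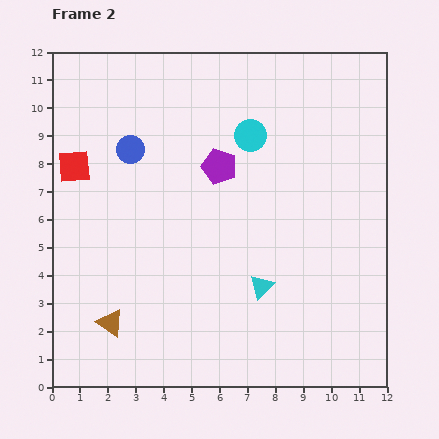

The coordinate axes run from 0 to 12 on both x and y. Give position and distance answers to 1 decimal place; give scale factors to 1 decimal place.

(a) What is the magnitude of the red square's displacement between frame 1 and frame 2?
2.8

The red square moved from (1.6, 5.2) to (0.8, 7.9), a distance of √(0.8² + 2.7²) ≈ 2.8.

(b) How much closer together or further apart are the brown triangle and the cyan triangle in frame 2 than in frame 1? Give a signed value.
-2.2

Distance in frame 1: 7.8. Distance in frame 2: 5.6.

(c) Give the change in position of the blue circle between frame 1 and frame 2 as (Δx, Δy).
(-0.9, -0.8)

The blue circle was at (3.7, 9.3) in frame 1 and (2.8, 8.5) in frame 2.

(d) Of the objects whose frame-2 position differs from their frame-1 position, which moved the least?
the blue circle

(moved 1.2)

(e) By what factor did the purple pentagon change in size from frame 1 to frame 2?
1.3×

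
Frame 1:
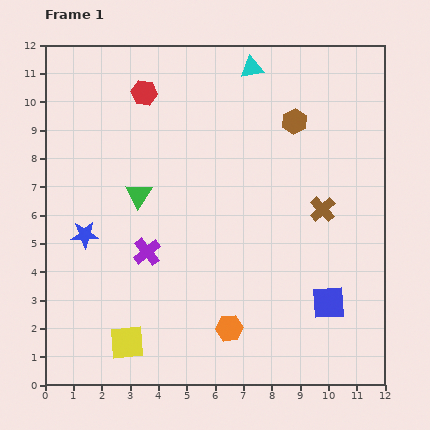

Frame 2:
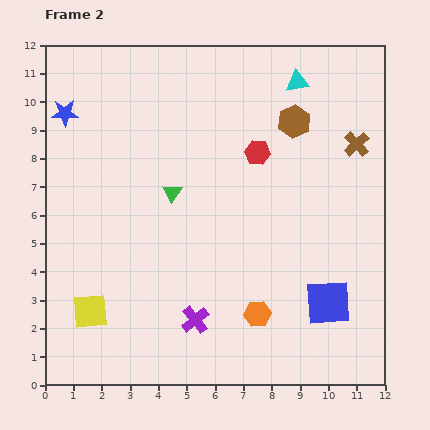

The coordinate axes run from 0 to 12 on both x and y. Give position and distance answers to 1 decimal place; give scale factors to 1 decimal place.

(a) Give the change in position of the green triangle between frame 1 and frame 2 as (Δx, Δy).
(1.2, 0.1)

The green triangle was at (3.3, 6.7) in frame 1 and (4.5, 6.8) in frame 2.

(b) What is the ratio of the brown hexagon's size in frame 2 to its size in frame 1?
1.3×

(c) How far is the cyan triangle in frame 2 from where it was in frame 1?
1.7

The cyan triangle moved from (7.3, 11.2) to (8.9, 10.7), a distance of √(1.6² + 0.5²) ≈ 1.7.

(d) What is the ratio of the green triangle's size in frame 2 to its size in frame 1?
0.7×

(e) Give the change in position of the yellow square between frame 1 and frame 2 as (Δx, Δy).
(-1.3, 1.1)

The yellow square was at (2.9, 1.5) in frame 1 and (1.6, 2.6) in frame 2.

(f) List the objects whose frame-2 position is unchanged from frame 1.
the brown hexagon, the blue square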